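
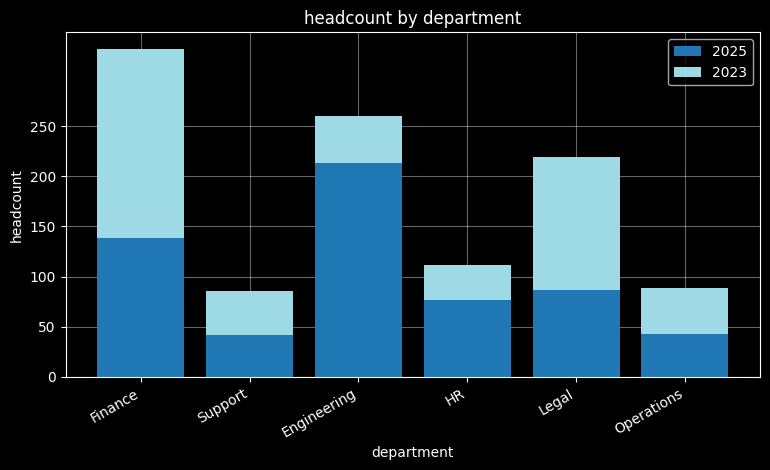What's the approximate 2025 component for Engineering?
2025 top ≈ 200, bottom ≈ 0; segment ≈ 200.

≈ 200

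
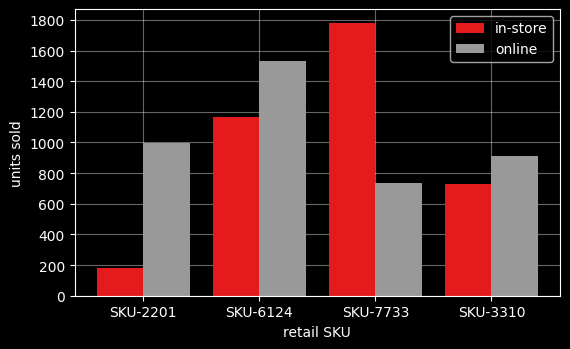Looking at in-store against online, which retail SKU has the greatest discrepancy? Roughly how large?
SKU-7733: in-store ≈ 1800, online ≈ 800 → gap ≈ 1000. Next-largest (SKU-2201) is only ≈ 800.

SKU-7733, ≈ 1000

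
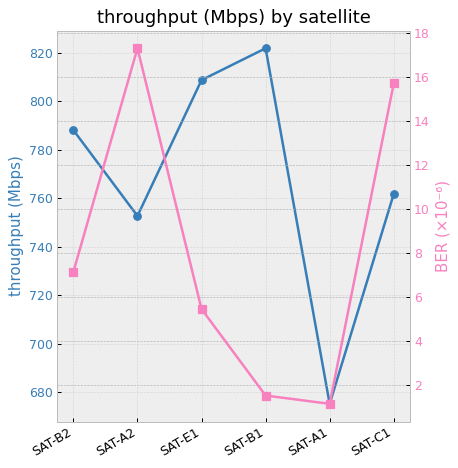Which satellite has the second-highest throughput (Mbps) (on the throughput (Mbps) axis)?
Top 3 (on the throughput (Mbps) axis): SAT-B1 ≈ 820, SAT-E1 ≈ 800, SAT-B2 ≈ 780.

SAT-E1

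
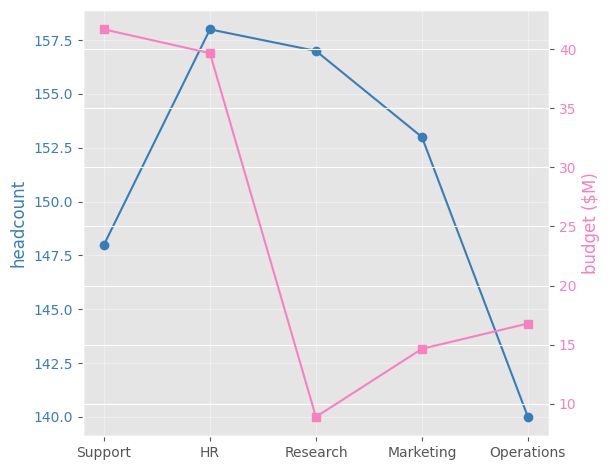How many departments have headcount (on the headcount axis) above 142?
Above 142: Support, HR, Research, Marketing.

4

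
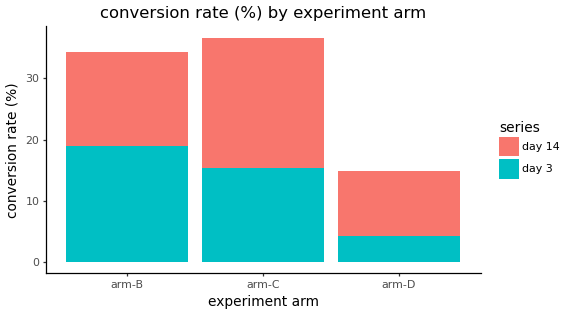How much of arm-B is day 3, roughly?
day 3 top ≈ 20, bottom ≈ 0; segment ≈ 20.

≈ 20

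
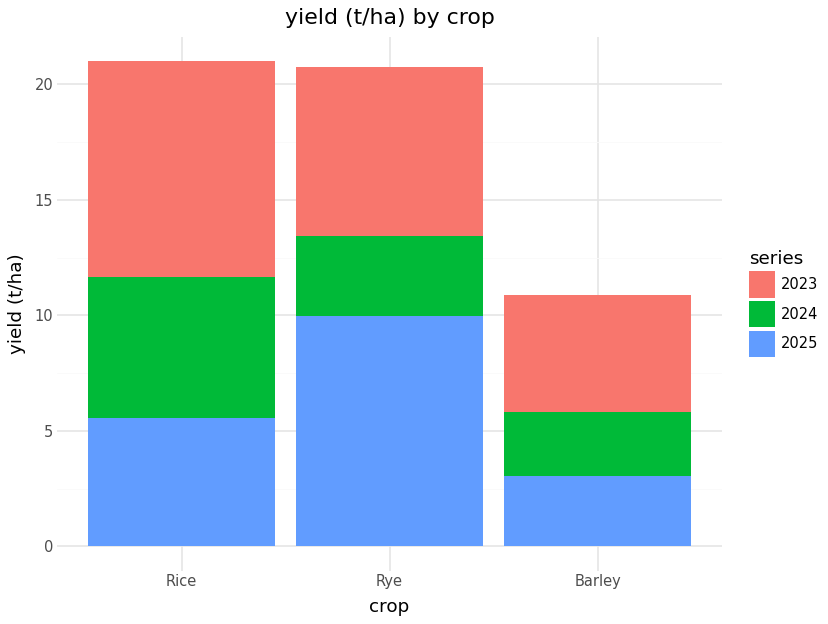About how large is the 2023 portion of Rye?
≈ 6

2023 top ≈ 20, bottom ≈ 14; segment ≈ 6.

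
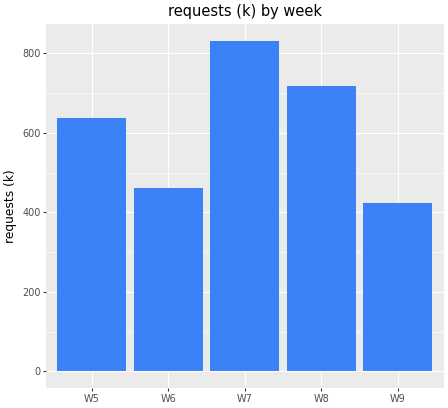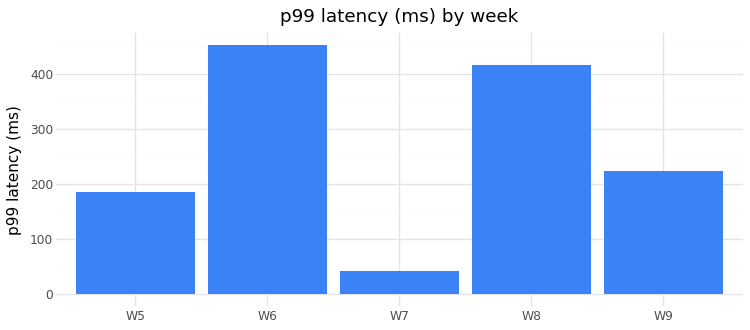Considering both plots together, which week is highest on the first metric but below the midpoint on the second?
Chart 2 median p99 latency (ms) ≈ 200; below-median weeks: W5, W7. Among those, W7 has the highest requests (k) (≈ 800).

W7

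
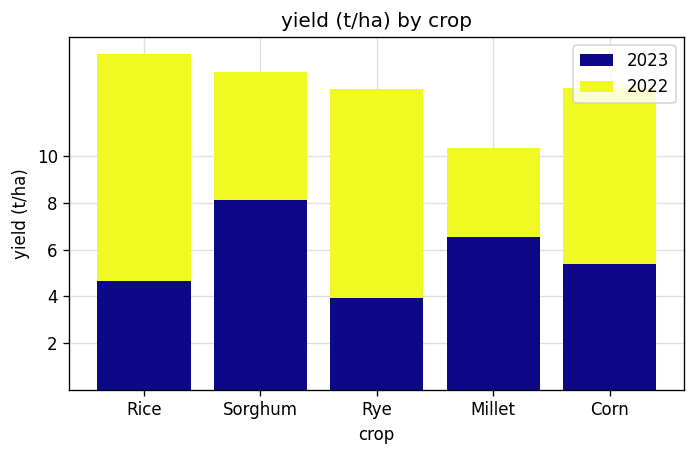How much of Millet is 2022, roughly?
≈ 4

2022 top ≈ 10, bottom ≈ 6; segment ≈ 4.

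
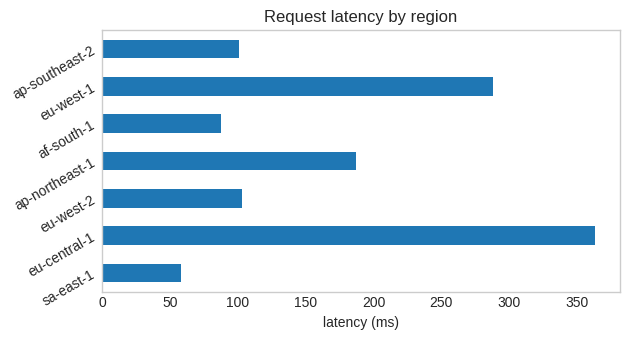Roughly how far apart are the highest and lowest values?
Max eu-central-1 ≈ 350, min sa-east-1 ≈ 50; range ≈ 300.

≈ 300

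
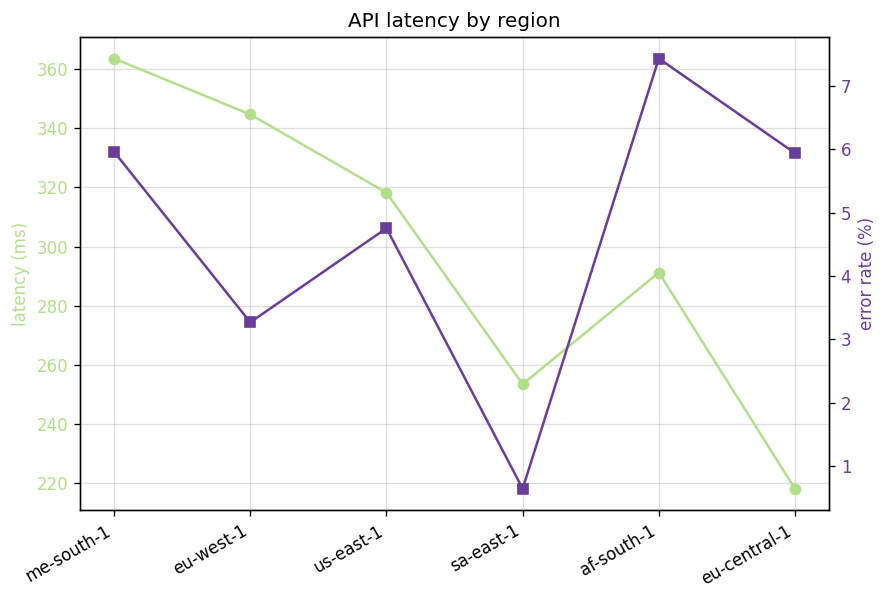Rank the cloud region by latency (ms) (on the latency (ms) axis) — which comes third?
us-east-1

Top 4 (on the latency (ms) axis): me-south-1 ≈ 360, eu-west-1 ≈ 340, us-east-1 ≈ 320, af-south-1 ≈ 300.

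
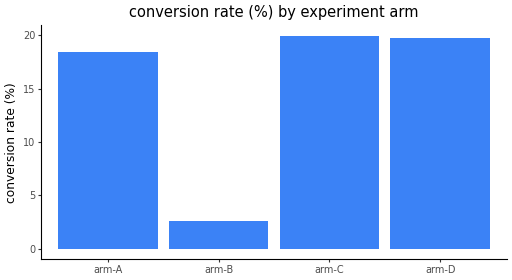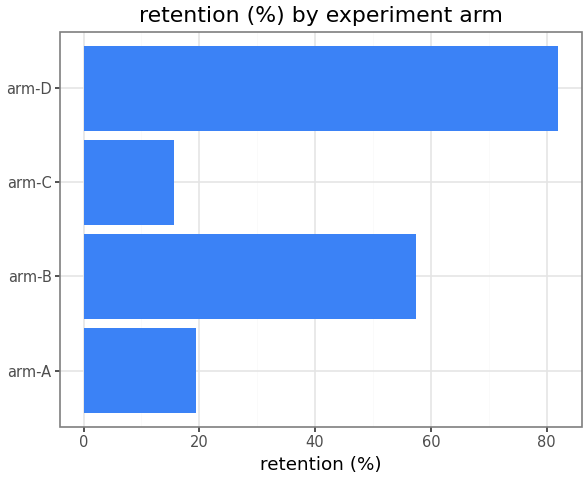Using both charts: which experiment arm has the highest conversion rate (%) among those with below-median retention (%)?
arm-C

Chart 2 median retention (%) ≈ 40; below-median experiment arms: arm-A, arm-C. Among those, arm-C has the highest conversion rate (%) (≈ 20).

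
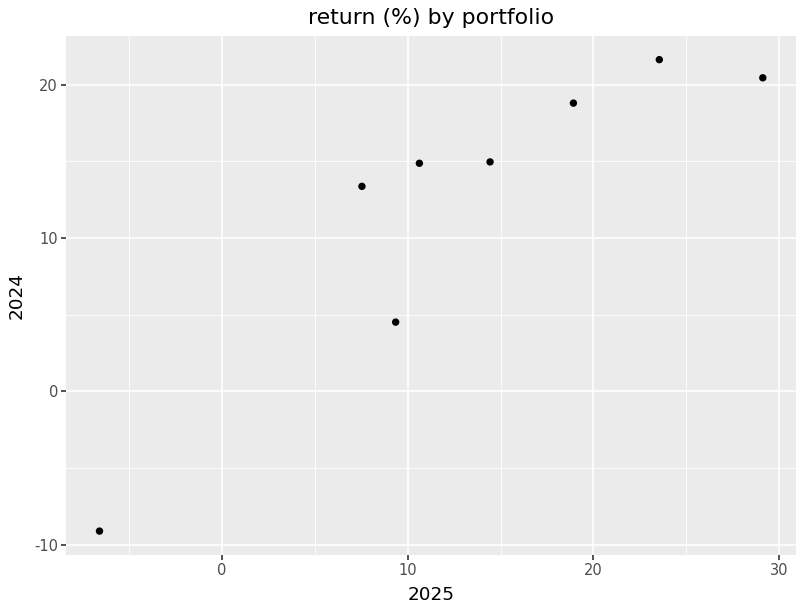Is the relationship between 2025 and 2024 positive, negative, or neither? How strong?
Points are positively correlated; strong (|r| ≈ 0.9).

positive, strong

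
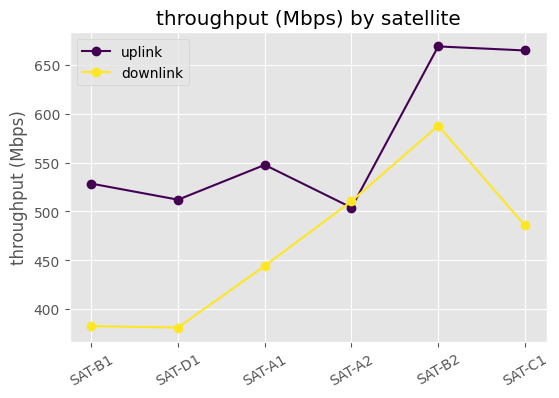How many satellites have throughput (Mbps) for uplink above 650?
Above 650: SAT-B2, SAT-C1.

2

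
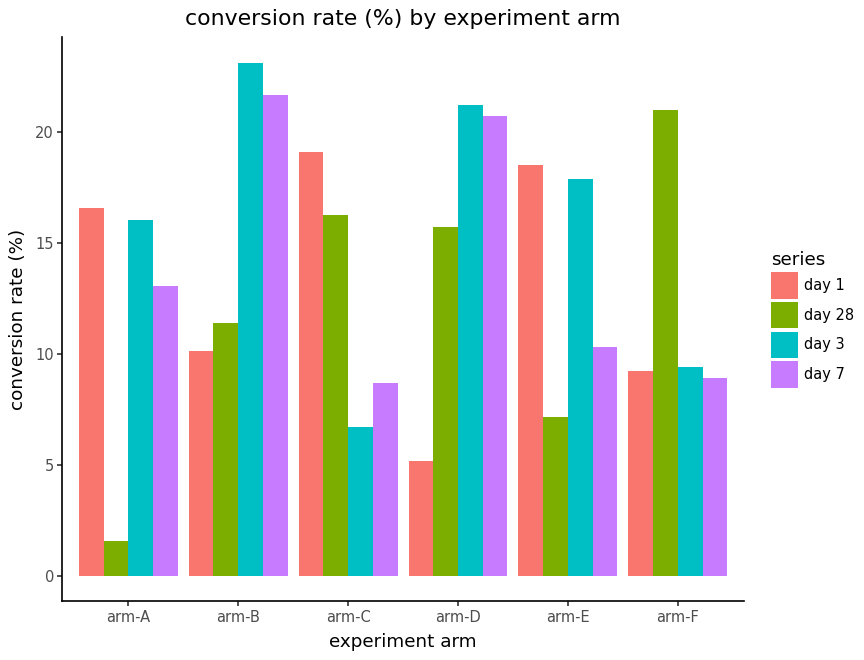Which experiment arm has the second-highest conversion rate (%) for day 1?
arm-E

Top 3 for day 1: arm-C ≈ 20, arm-E ≈ 18, arm-A ≈ 16.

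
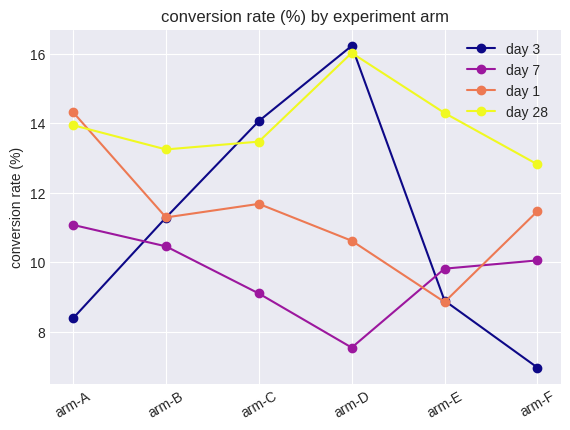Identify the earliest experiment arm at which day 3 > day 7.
arm-B

arm-A: day 3 ≈ 8 vs day 7 ≈ 11 (not yet); arm-B: day 3 ≈ 11 vs day 7 ≈ 10 (first crossover).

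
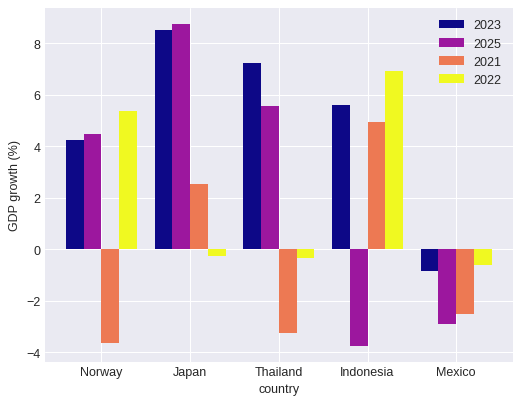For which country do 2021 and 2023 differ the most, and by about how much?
Thailand, ≈ 12 %

Thailand: 2021 ≈ -4, 2023 ≈ 8 → gap ≈ 12. Next-largest (Norway) is only ≈ 8.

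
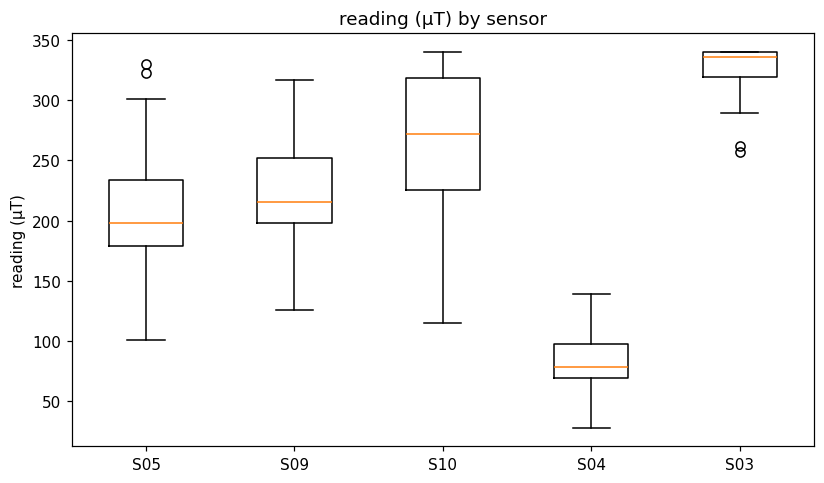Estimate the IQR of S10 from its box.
Q3 ≈ 325, Q1 ≈ 225; IQR ≈ 100.

≈ 100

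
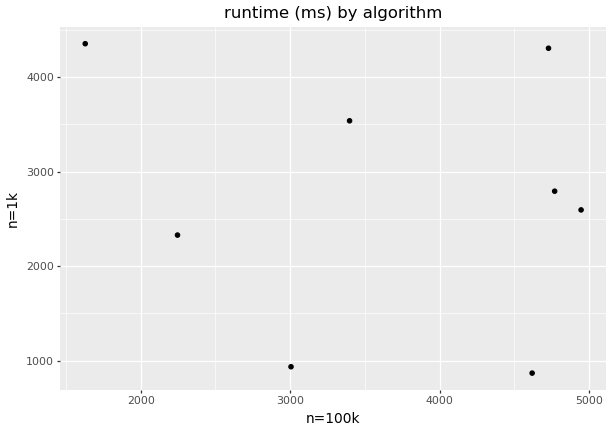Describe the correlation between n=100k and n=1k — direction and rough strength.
no clear correlation

Points are roughly uncorrelated; weak (|r| ≈ 0.2).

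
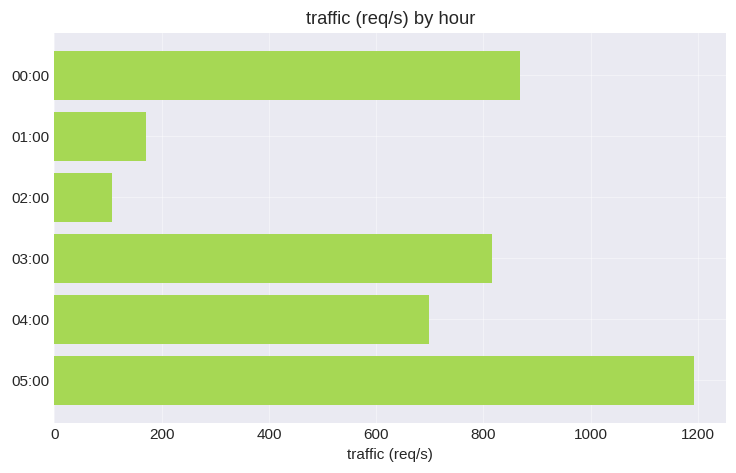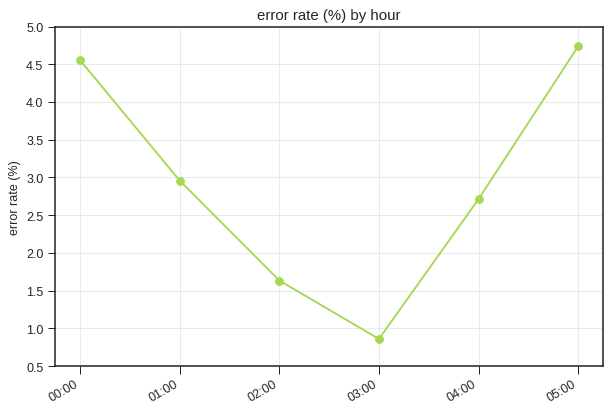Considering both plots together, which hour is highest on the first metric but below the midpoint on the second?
Chart 2 median error rate (%) ≈ 3; below-median hours: 02:00, 03:00, 04:00. Among those, 03:00 has the highest traffic (req/s) (≈ 800).

03:00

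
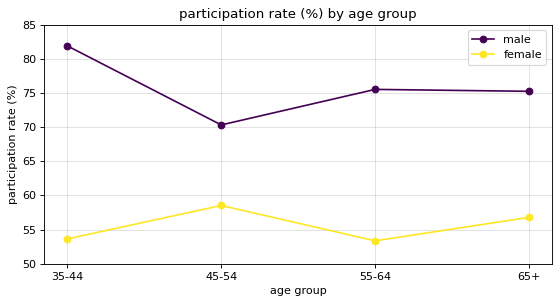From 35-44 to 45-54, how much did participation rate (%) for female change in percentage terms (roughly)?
35-44 ≈ 55, 45-54 ≈ 60; (60 − 55) / 55 ≈ +9.1%.

≈ +9.1%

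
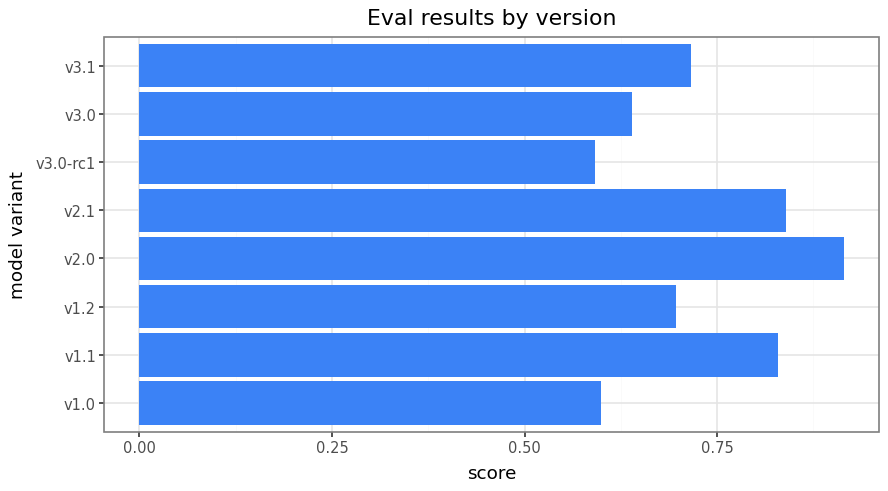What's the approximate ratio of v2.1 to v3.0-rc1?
v2.1 ≈ 0.8, v3.0-rc1 ≈ 0.6; 0.8/0.6 ≈ 1.33.

≈ 1.33×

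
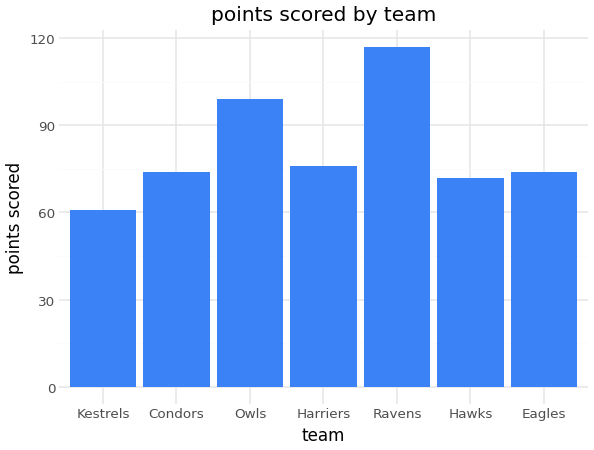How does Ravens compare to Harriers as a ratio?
Ravens ≈ 120, Harriers ≈ 80; 120/80 ≈ 1.5.

≈ 1.5×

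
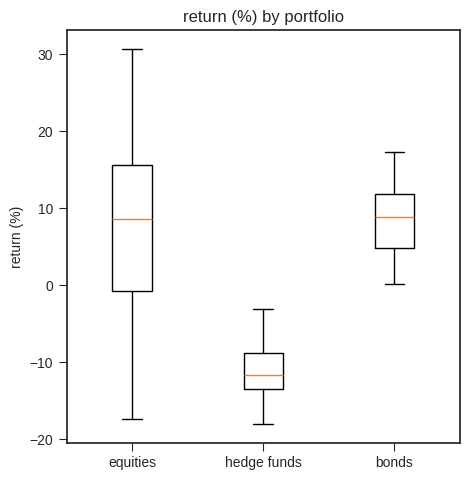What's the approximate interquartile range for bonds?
Q3 ≈ 12, Q1 ≈ 4; IQR ≈ 8.

≈ 8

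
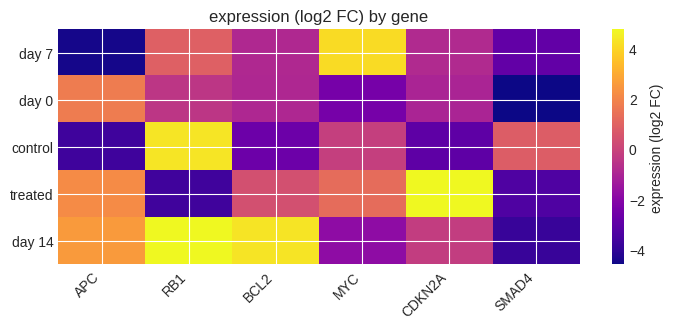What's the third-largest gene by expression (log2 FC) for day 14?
Top 4 for day 14: RB1 ≈ 5, BCL2 ≈ 4, APC ≈ 3, CDKN2A ≈ 0.

APC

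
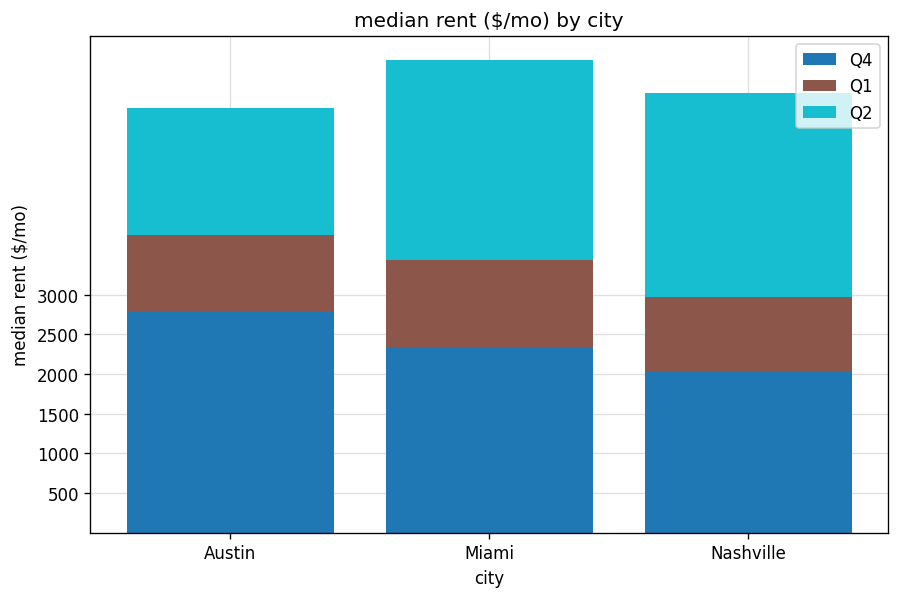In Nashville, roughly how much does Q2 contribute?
≈ 2500

Q2 top ≈ 5500, bottom ≈ 3000; segment ≈ 2500.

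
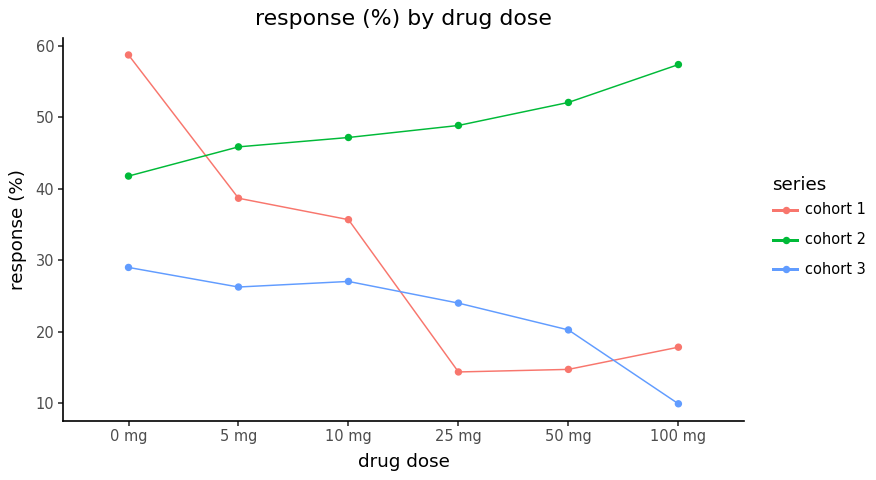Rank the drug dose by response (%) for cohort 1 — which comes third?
Top 4 for cohort 1: 0 mg ≈ 60, 5 mg ≈ 40, 10 mg ≈ 35, 100 mg ≈ 20.

10 mg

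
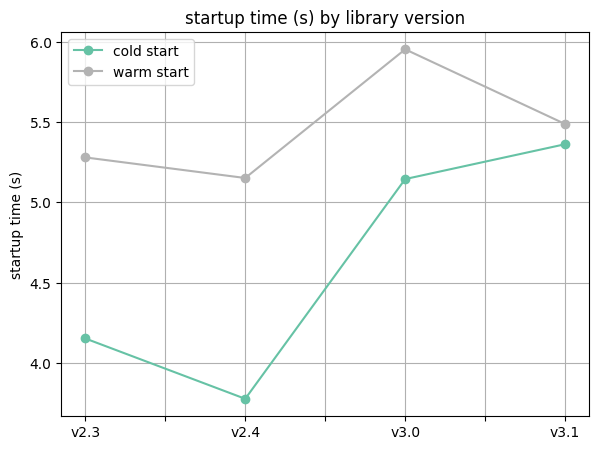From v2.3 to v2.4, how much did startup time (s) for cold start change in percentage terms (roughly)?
v2.3 ≈ 4.2, v2.4 ≈ 3.8; (3.8 − 4.2) / 4.2 ≈ -9.5%.

≈ -9.5%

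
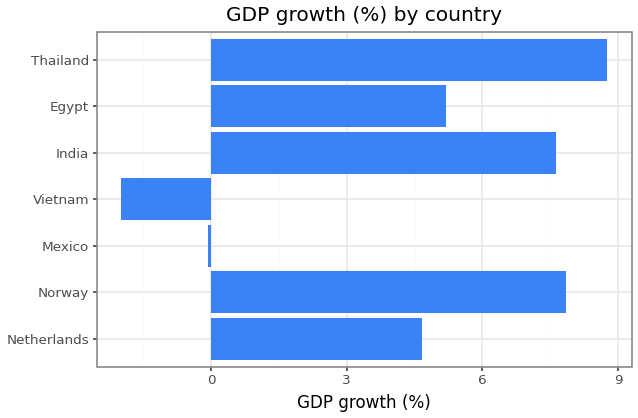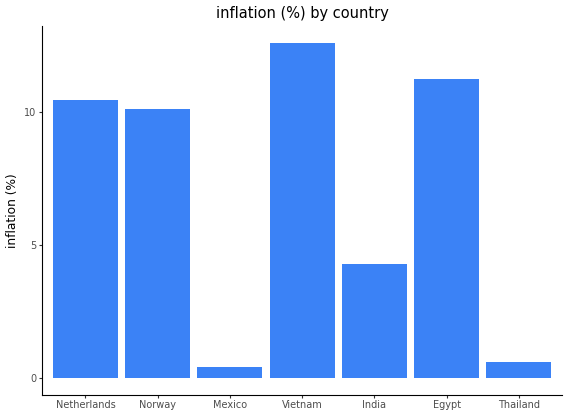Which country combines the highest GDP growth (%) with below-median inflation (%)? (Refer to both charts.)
Chart 2 median inflation (%) ≈ 10; below-median countries: Mexico, India, Thailand. Among those, Thailand has the highest GDP growth (%) (≈ 9).

Thailand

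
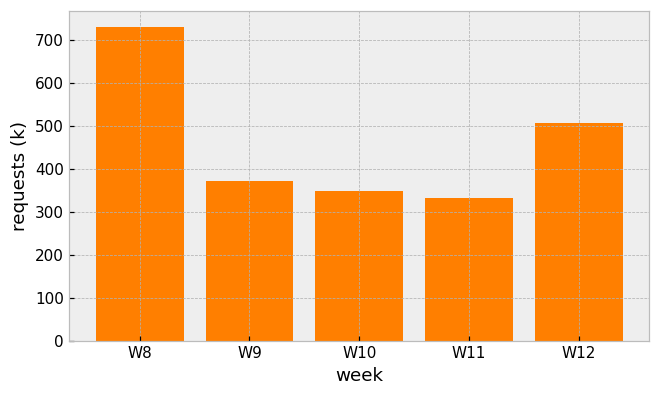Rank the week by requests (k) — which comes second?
W12

Top 3: W8 ≈ 700, W12 ≈ 500, W9 ≈ 400.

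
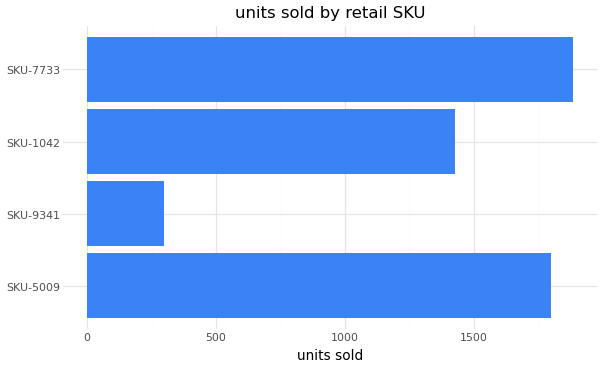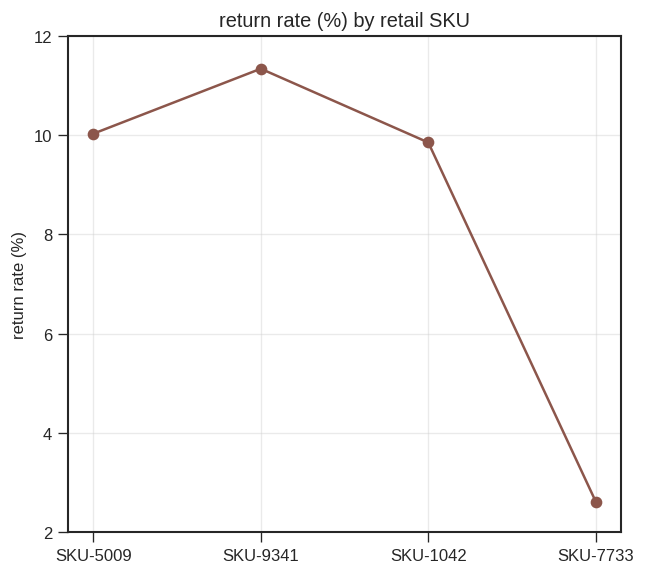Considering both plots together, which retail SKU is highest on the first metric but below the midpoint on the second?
Chart 2 median return rate (%) ≈ 10; below-median retail SKUs: SKU-1042, SKU-7733. Among those, SKU-7733 has the highest units sold (≈ 1800).

SKU-7733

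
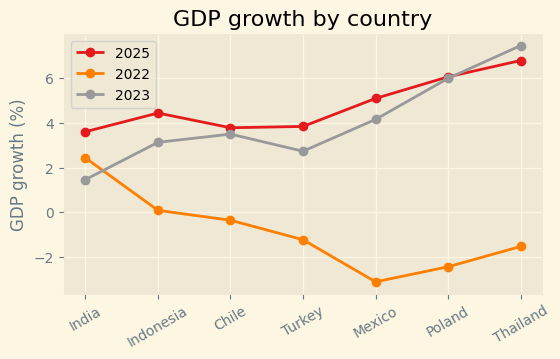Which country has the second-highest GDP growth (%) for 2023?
Top 3 for 2023: Thailand ≈ 7, Poland ≈ 6, Mexico ≈ 4.

Poland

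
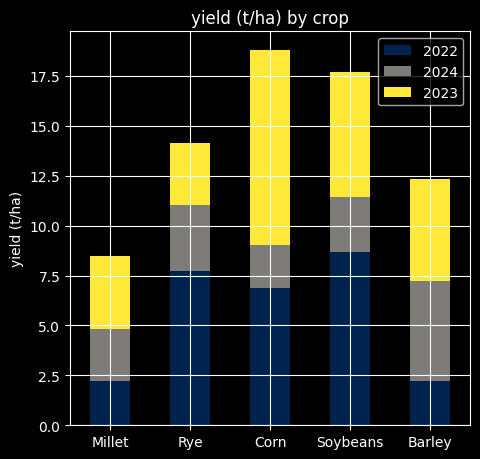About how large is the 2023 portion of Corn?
2023 top ≈ 18, bottom ≈ 10; segment ≈ 8.

≈ 8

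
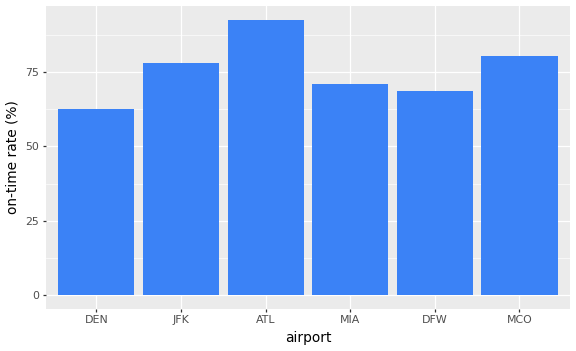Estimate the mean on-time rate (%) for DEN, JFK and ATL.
≈ 77

(60 + 80 + 90) / 3 ≈ 77.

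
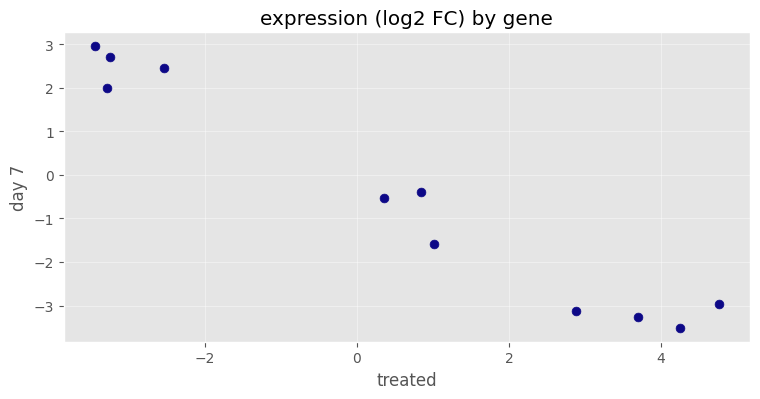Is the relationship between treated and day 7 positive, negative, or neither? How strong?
Points are negatively correlated; strong (|r| ≈ 1.0).

negative, strong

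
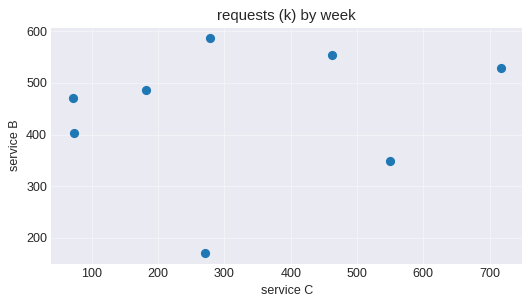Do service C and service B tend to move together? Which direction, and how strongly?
Points are roughly uncorrelated; weak (|r| ≈ 0.1).

no clear correlation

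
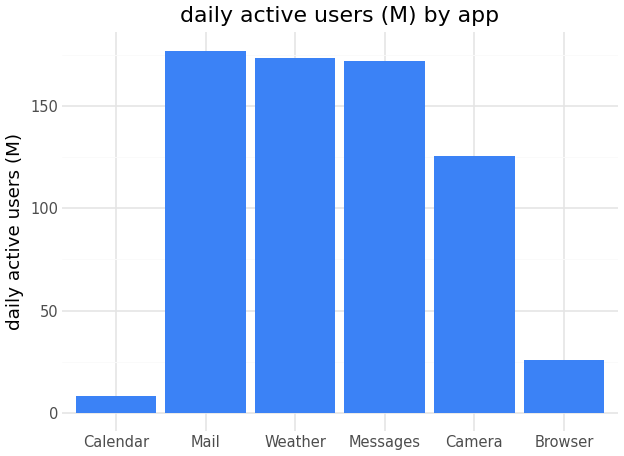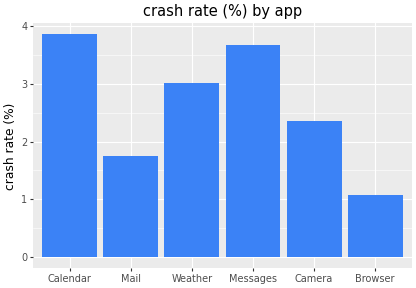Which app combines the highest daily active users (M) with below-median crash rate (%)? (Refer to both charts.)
Mail

Chart 2 median crash rate (%) ≈ 2.5; below-median apps: Mail, Camera, Browser. Among those, Mail has the highest daily active users (M) (≈ 180).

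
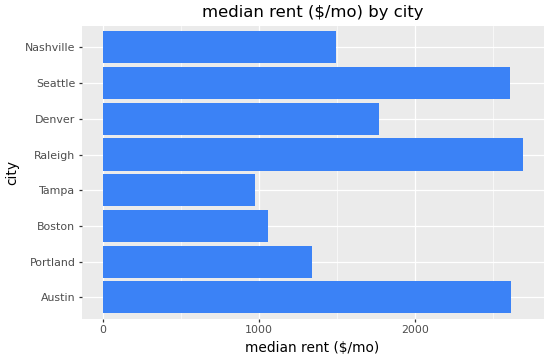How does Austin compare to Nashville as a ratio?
≈ 1.67×

Austin ≈ 2500, Nashville ≈ 1500; 2500/1500 ≈ 1.67.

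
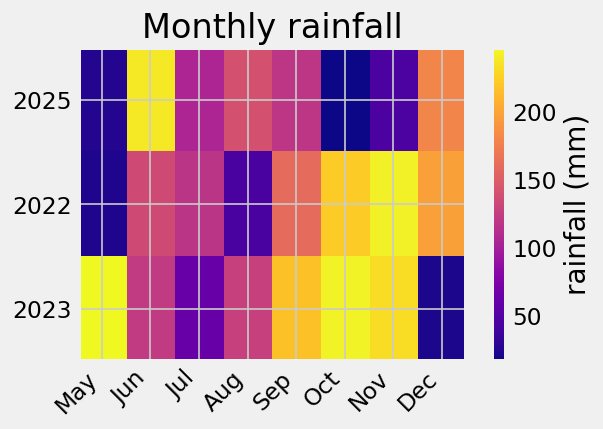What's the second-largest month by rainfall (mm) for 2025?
Dec

Top 3 for 2025: Jun ≈ 240, Dec ≈ 180, Aug ≈ 140.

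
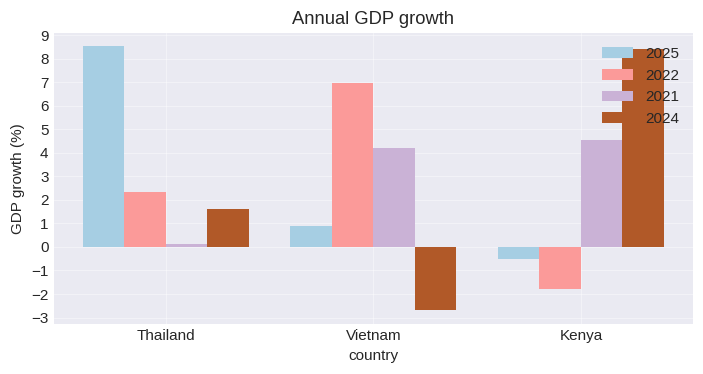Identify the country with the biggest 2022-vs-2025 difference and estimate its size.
Thailand, ≈ 7 %

Thailand: 2022 ≈ 2, 2025 ≈ 9 → gap ≈ 7. Next-largest (Vietnam) is only ≈ 6.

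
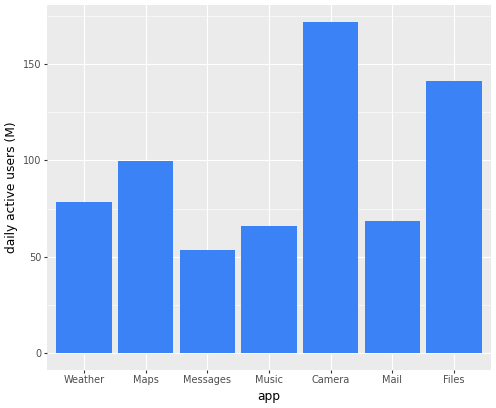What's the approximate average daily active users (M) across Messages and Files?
(60 + 140) / 2 ≈ 100.

≈ 100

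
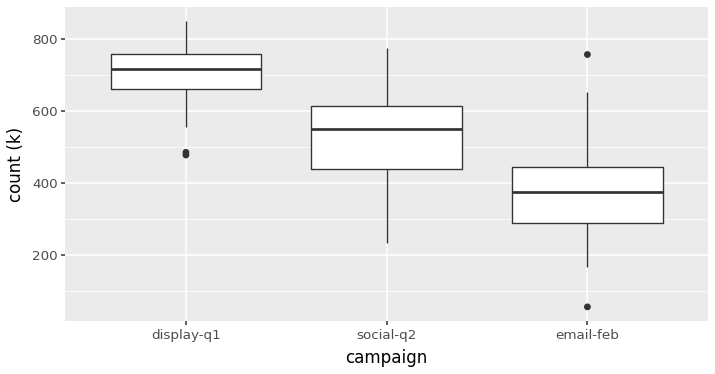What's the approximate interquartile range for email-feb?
Q3 ≈ 450, Q1 ≈ 300; IQR ≈ 150.

≈ 150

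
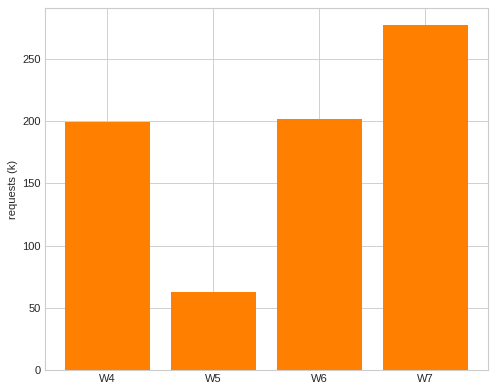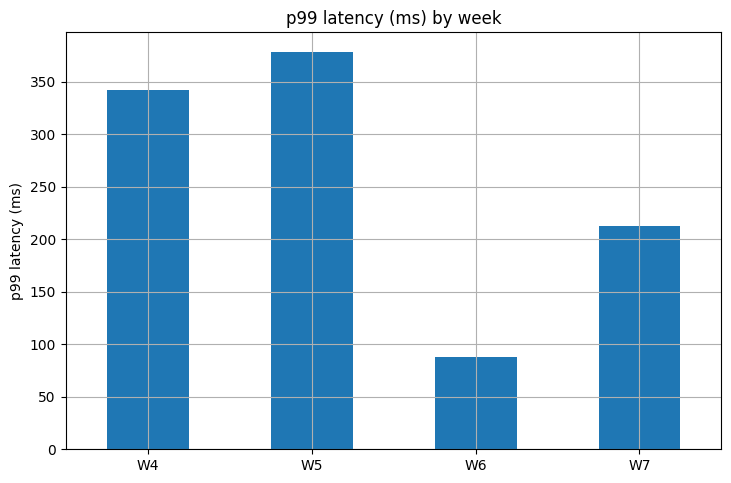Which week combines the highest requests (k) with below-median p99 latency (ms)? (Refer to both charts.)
W7

Chart 2 median p99 latency (ms) ≈ 300; below-median weeks: W6, W7. Among those, W7 has the highest requests (k) (≈ 300).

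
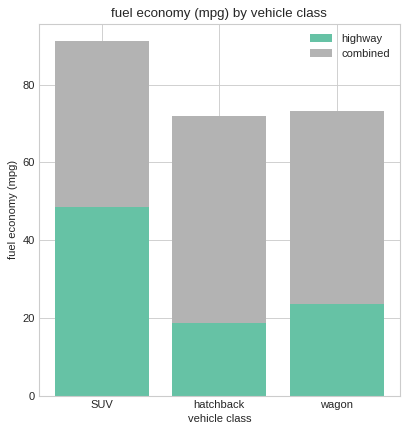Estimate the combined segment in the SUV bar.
≈ 40

combined top ≈ 90, bottom ≈ 50; segment ≈ 40.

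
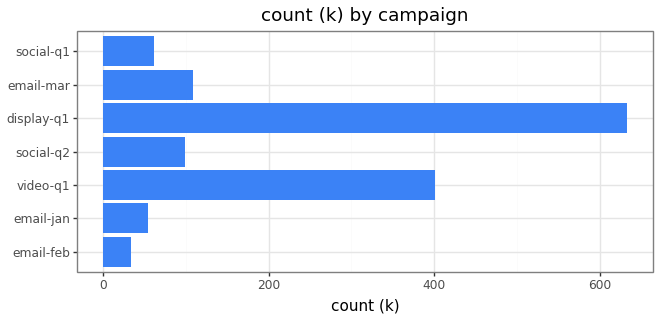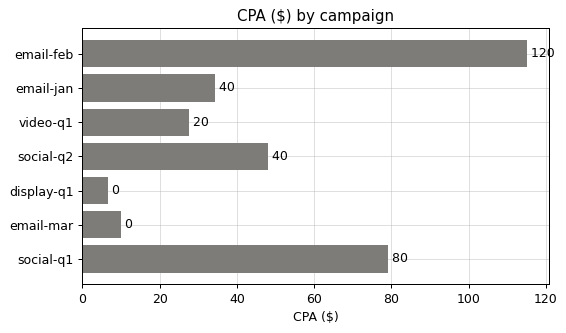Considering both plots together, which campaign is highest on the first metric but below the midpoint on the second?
display-q1

Chart 2 median CPA ($) ≈ 40; below-median campaigns: video-q1, display-q1, email-mar. Among those, display-q1 has the highest count (k) (≈ 600).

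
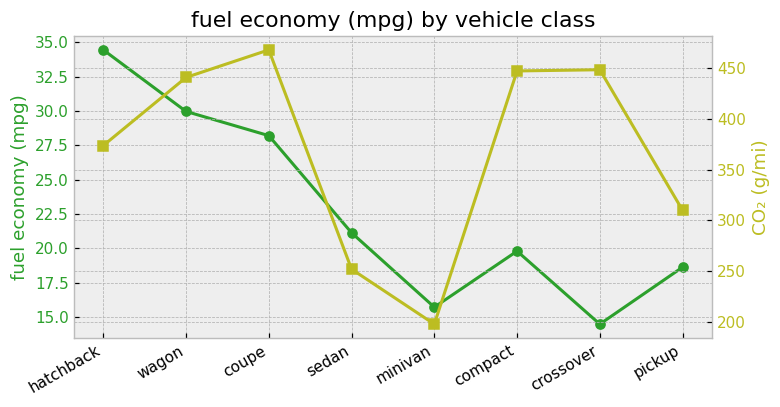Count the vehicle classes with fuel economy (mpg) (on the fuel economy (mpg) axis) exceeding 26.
3

Above 26: hatchback, wagon, coupe.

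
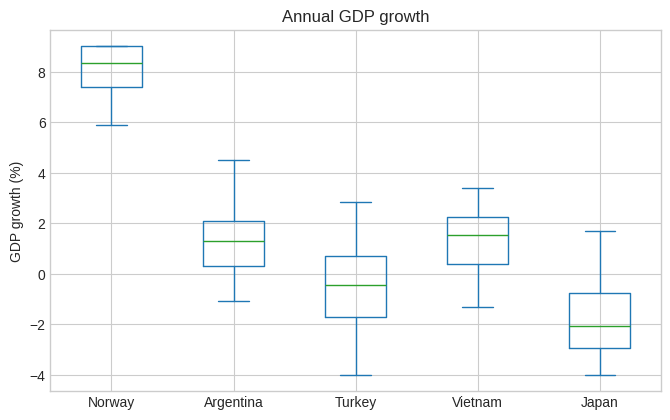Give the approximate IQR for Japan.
≈ 2

Q3 ≈ -1, Q1 ≈ -3; IQR ≈ 2.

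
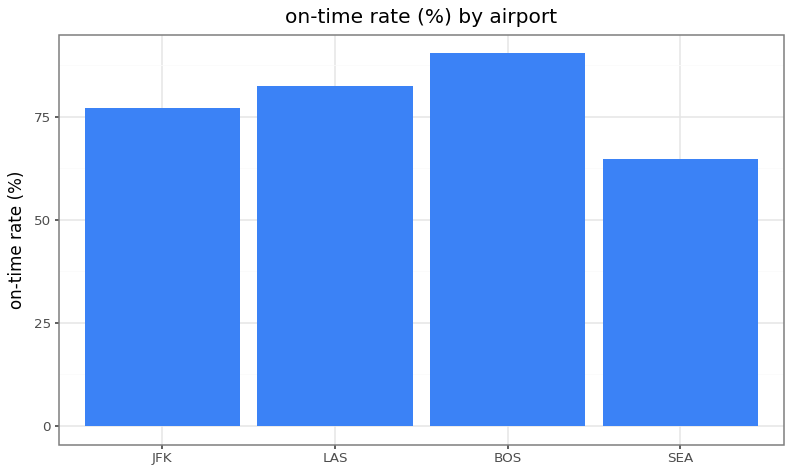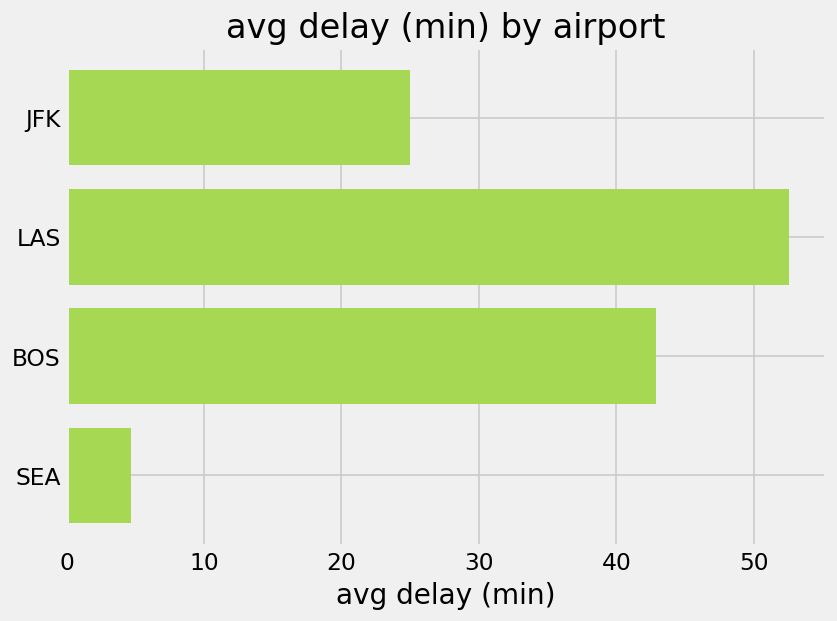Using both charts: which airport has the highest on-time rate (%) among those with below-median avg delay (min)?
Chart 2 median avg delay (min) ≈ 35; below-median airports: JFK, SEA. Among those, JFK has the highest on-time rate (%) (≈ 80).

JFK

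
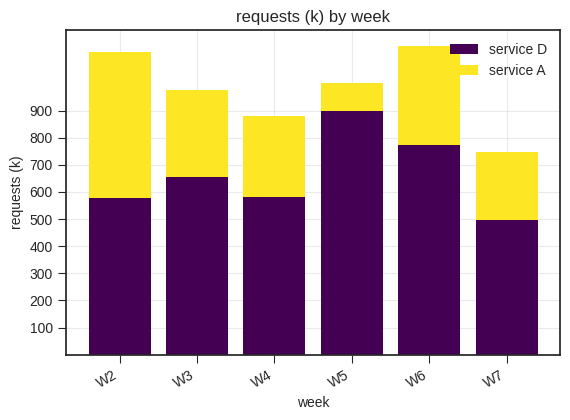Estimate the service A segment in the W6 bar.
service A top ≈ 1100, bottom ≈ 800; segment ≈ 300.

≈ 300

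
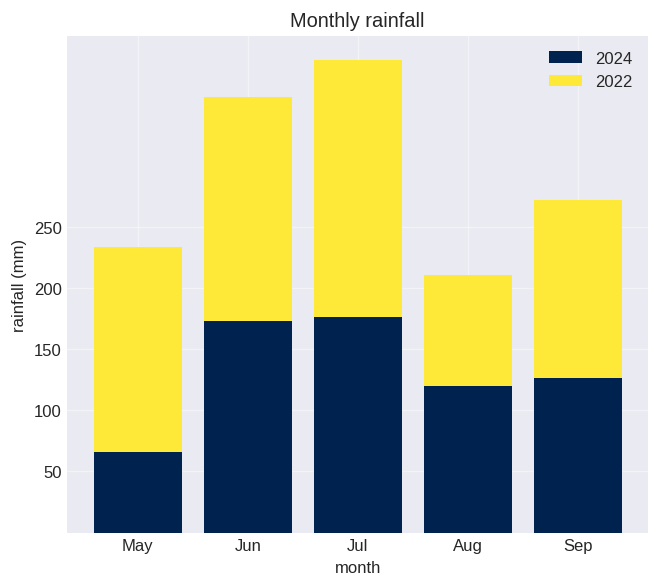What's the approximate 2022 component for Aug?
≈ 100

2022 top ≈ 200, bottom ≈ 100; segment ≈ 100.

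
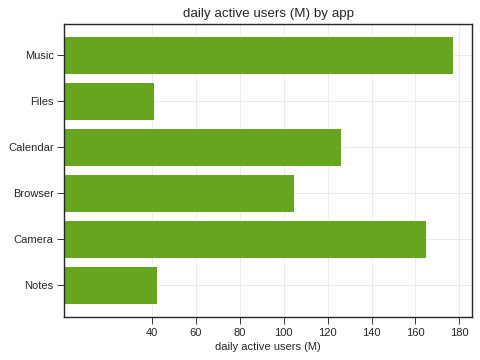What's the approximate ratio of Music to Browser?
≈ 1.8×

Music ≈ 180, Browser ≈ 100; 180/100 ≈ 1.8.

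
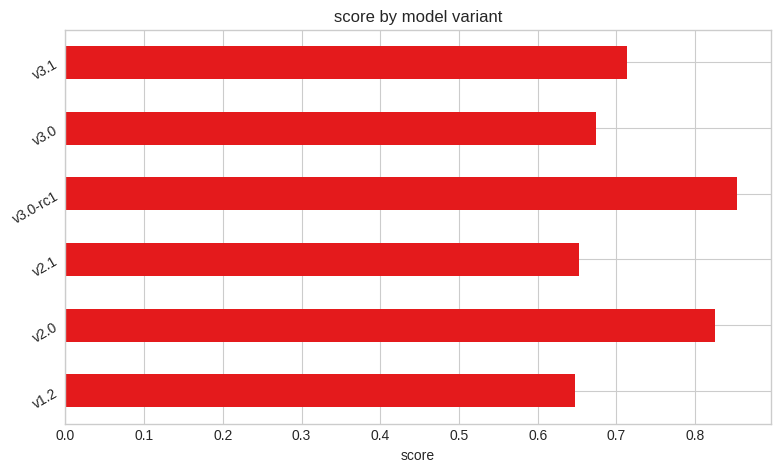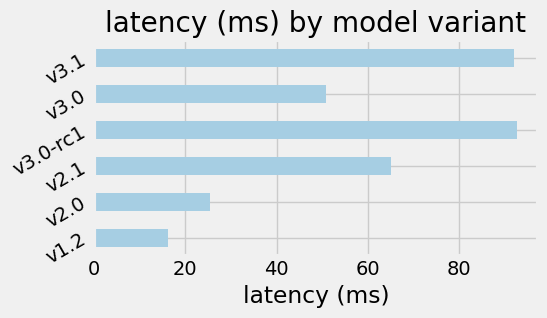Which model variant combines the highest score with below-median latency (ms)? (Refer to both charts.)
Chart 2 median latency (ms) ≈ 60; below-median model variants: v1.2, v2.0, v3.0. Among those, v2.0 has the highest score (≈ 0.8).

v2.0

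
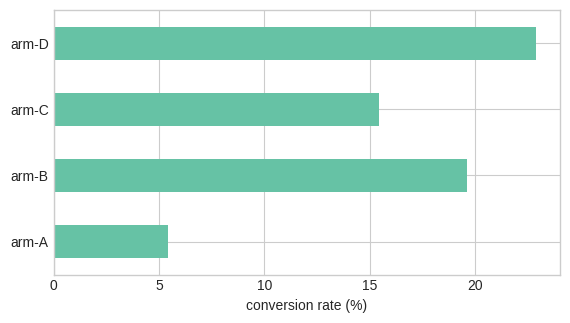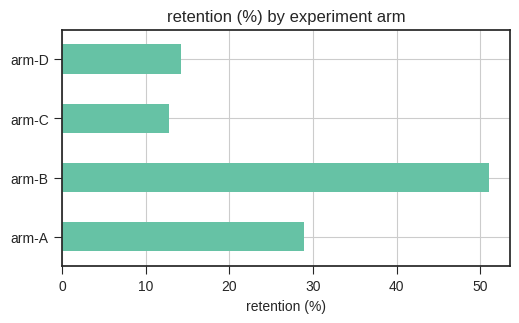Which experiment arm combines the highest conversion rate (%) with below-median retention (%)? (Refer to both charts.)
Chart 2 median retention (%) ≈ 20; below-median experiment arms: arm-C, arm-D. Among those, arm-D has the highest conversion rate (%) (≈ 25).

arm-D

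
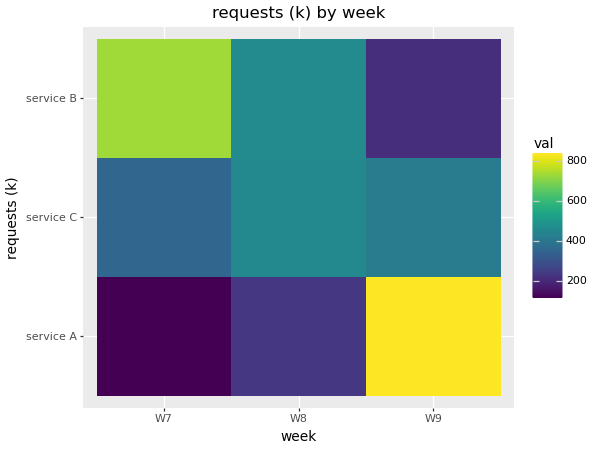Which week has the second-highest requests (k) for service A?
Top 3 for service A: W9 ≈ 800, W8 ≈ 200, W7 ≈ 100.

W8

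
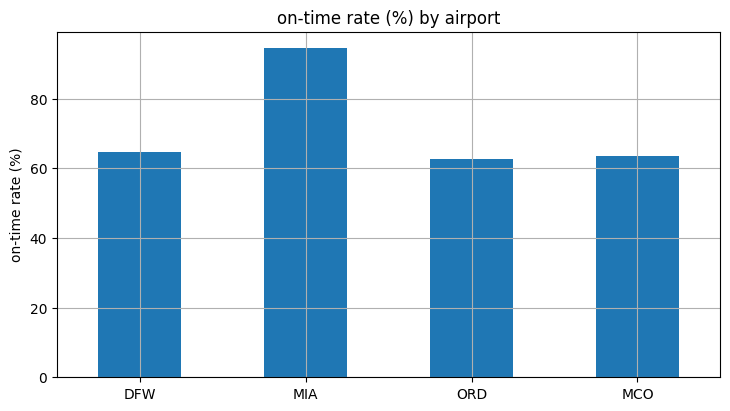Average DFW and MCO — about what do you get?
≈ 60

(60 + 60) / 2 ≈ 60.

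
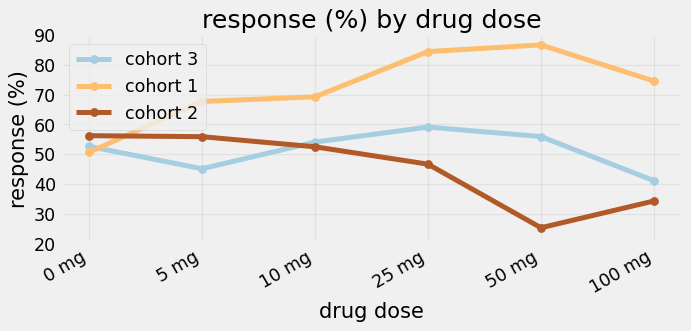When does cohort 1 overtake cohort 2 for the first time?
0 mg: cohort 1 ≈ 50 vs cohort 2 ≈ 60 (not yet); 5 mg: cohort 1 ≈ 70 vs cohort 2 ≈ 60 (first crossover).

5 mg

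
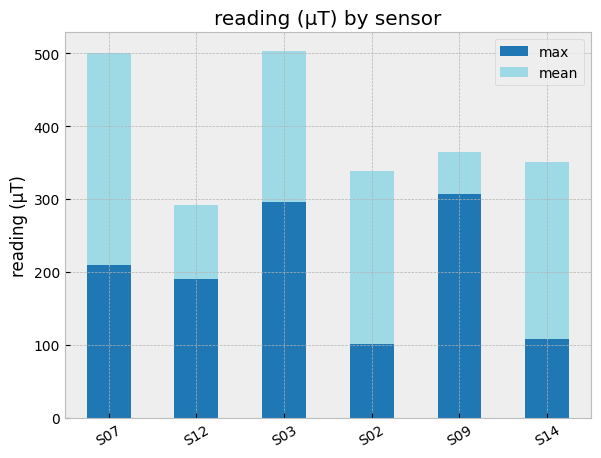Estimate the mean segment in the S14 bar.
mean top ≈ 350, bottom ≈ 100; segment ≈ 250.

≈ 250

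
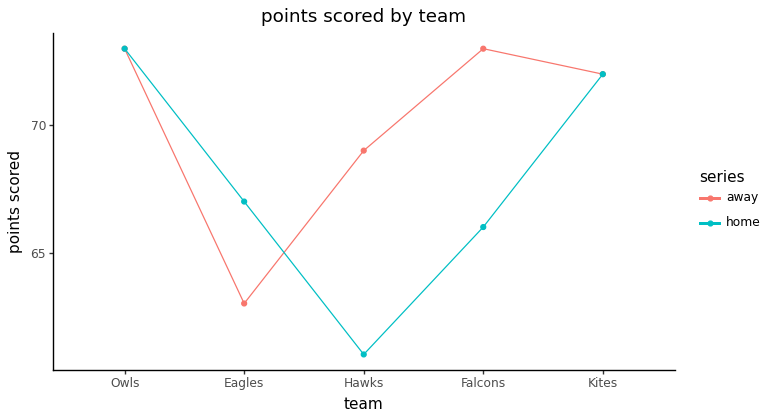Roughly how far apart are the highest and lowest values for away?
≈ 10

Max Owls ≈ 73, min Eagles ≈ 63; range ≈ 10.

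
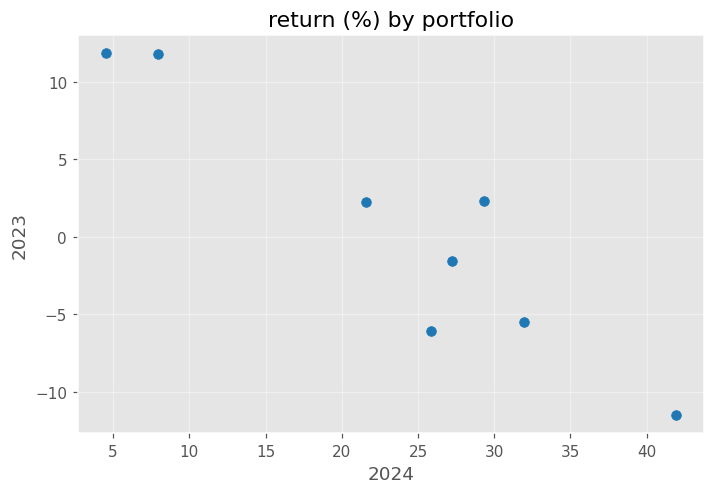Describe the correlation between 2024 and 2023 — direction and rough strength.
Points are negatively correlated; strong (|r| ≈ 0.9).

negative, strong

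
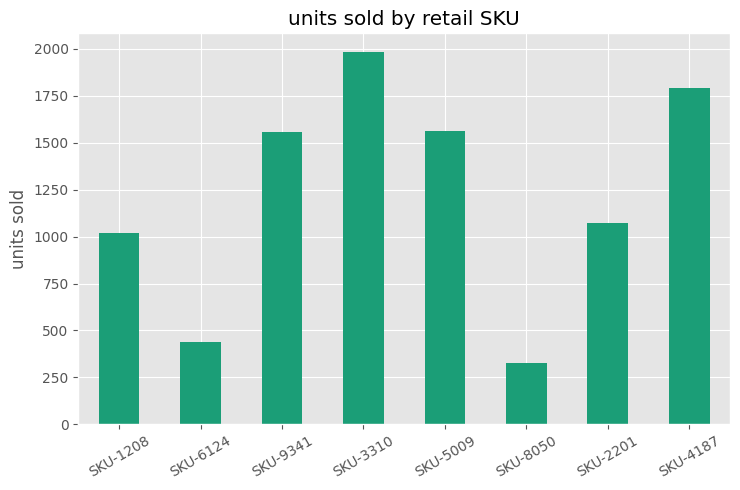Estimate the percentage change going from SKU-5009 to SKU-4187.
SKU-5009 ≈ 1600, SKU-4187 ≈ 1800; (1800 − 1600) / 1600 ≈ +12.5%.

≈ +12.5%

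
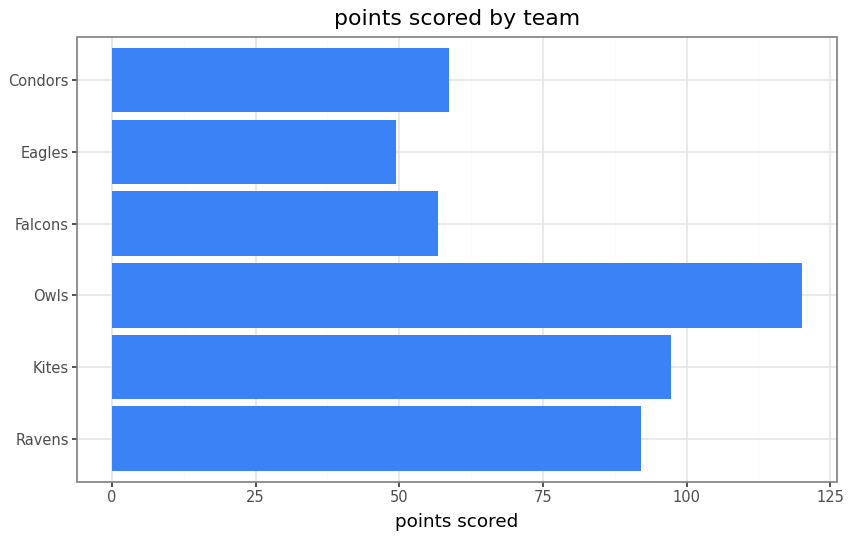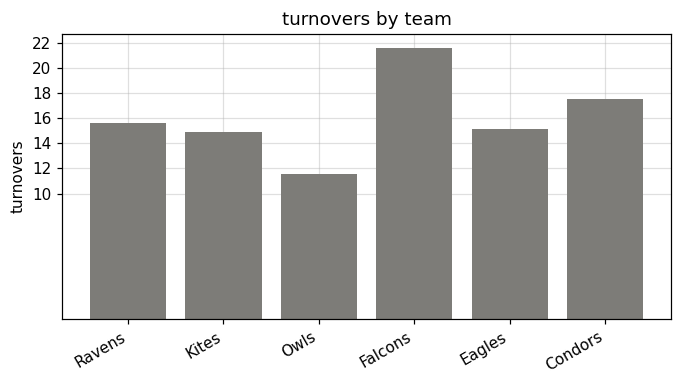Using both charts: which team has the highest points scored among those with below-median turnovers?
Chart 2 median turnovers ≈ 16; below-median teams: Kites, Owls, Eagles. Among those, Owls has the highest points scored (≈ 120).

Owls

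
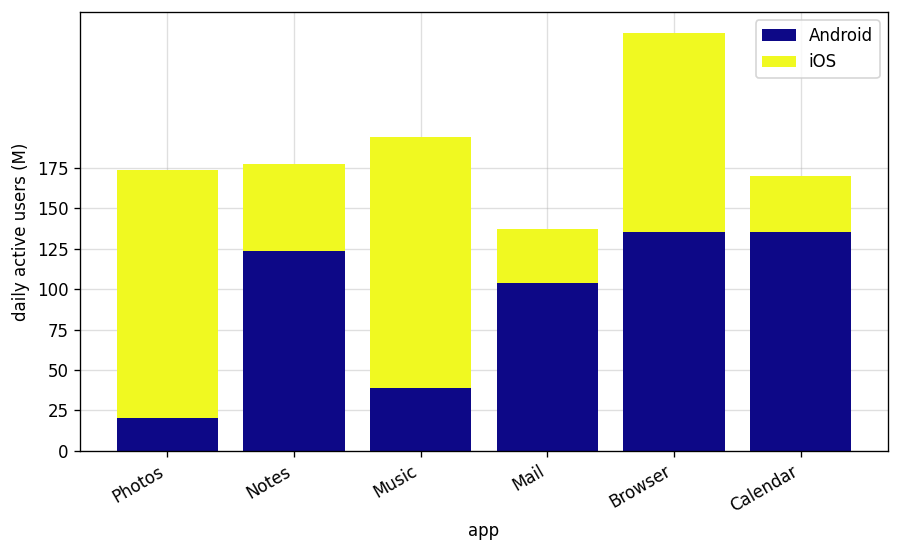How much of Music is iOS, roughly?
iOS top ≈ 200, bottom ≈ 50; segment ≈ 150.

≈ 150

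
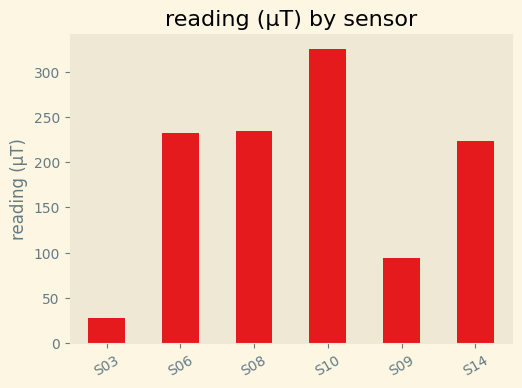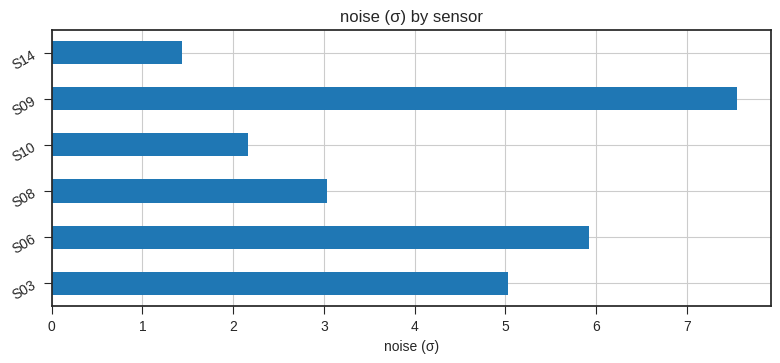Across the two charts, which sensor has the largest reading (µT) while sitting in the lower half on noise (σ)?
S10

Chart 2 median noise (σ) ≈ 4; below-median sensors: S08, S10, S14. Among those, S10 has the highest reading (µT) (≈ 350).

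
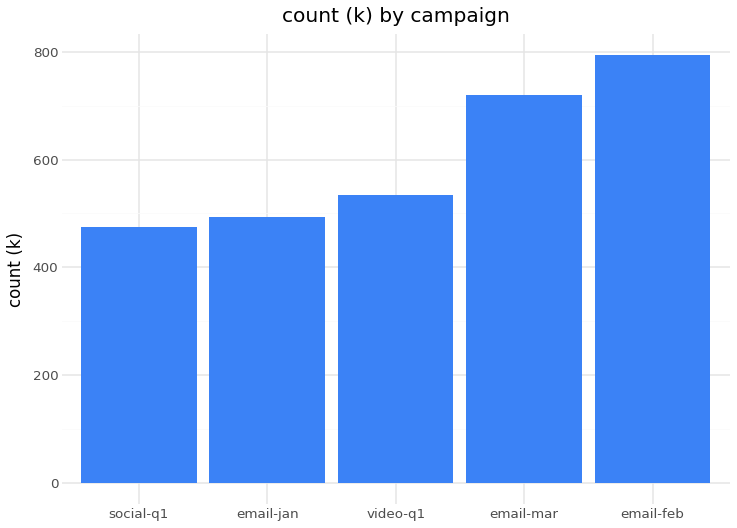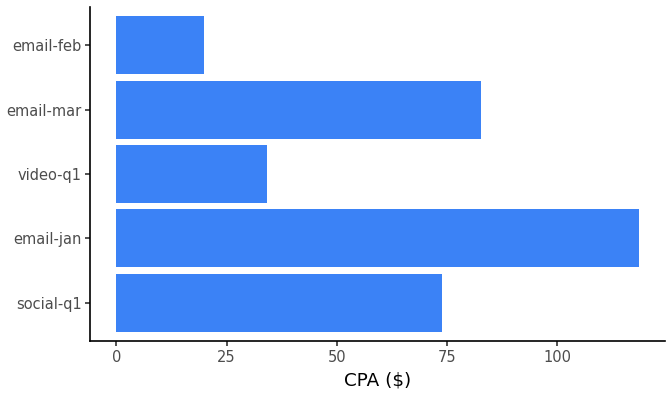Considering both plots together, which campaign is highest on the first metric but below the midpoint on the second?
Chart 2 median CPA ($) ≈ 80; below-median campaigns: video-q1, email-feb. Among those, email-feb has the highest count (k) (≈ 800).

email-feb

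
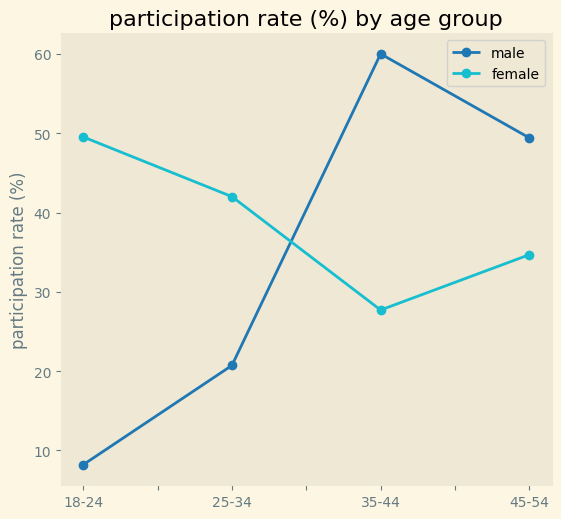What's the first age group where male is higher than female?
35-44

25-34: male ≈ 20 vs female ≈ 40 (not yet); 35-44: male ≈ 60 vs female ≈ 30 (first crossover).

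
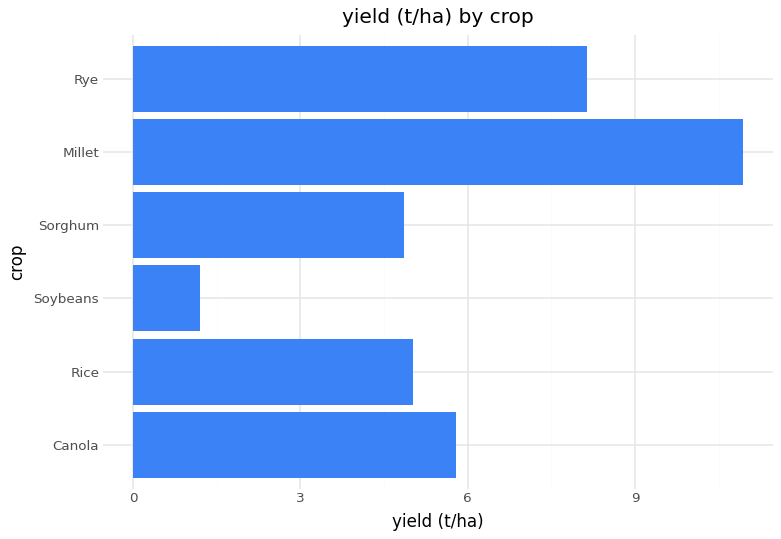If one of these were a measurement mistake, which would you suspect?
Millet

Millet ≈ 11; the rest sit between ≈ 1 and ≈ 8.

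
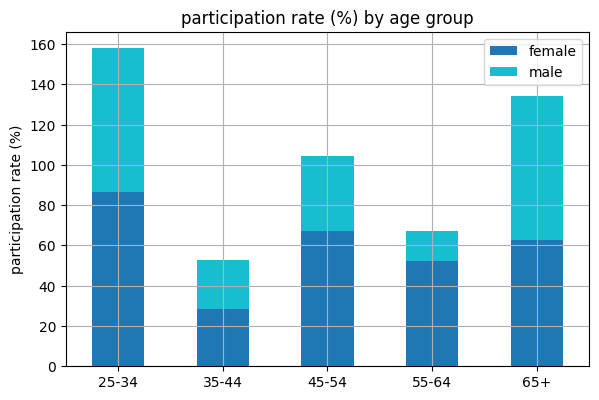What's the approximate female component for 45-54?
female top ≈ 60, bottom ≈ 0; segment ≈ 60.

≈ 60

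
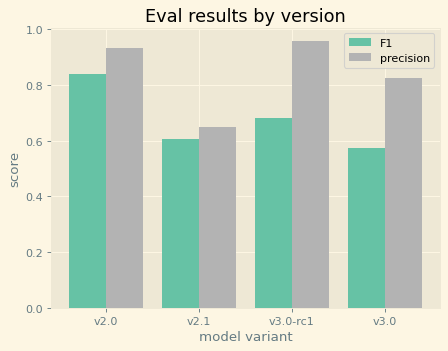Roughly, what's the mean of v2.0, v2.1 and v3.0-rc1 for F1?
≈ 0.7

(0.8 + 0.6 + 0.7) / 3 ≈ 0.7.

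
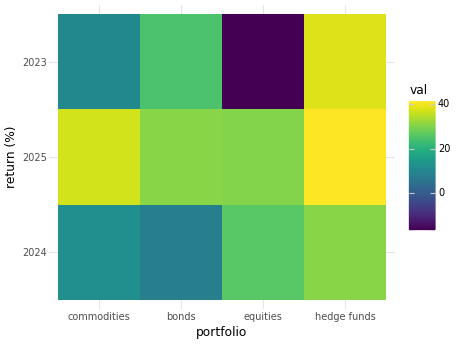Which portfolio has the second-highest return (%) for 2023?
bonds

Top 3 for 2023: hedge funds ≈ 40, bonds ≈ 25, commodities ≈ 10.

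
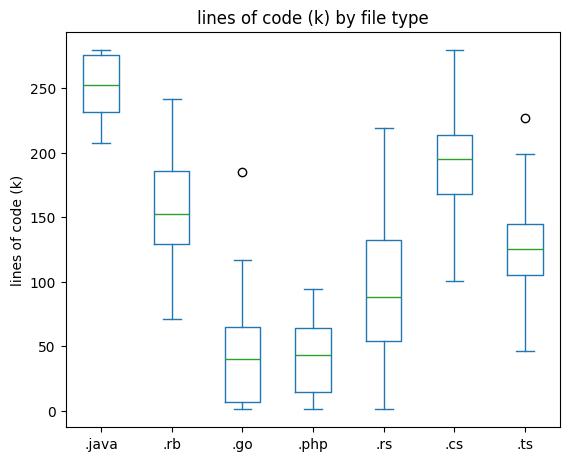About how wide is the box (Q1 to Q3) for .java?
≈ 40

Q3 ≈ 280, Q1 ≈ 240; IQR ≈ 40.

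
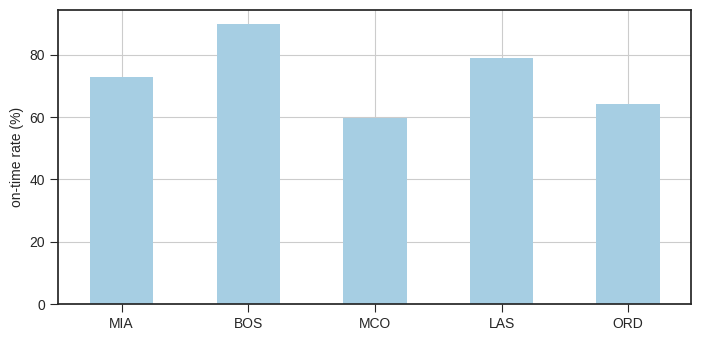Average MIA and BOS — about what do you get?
(70 + 90) / 2 ≈ 80.

≈ 80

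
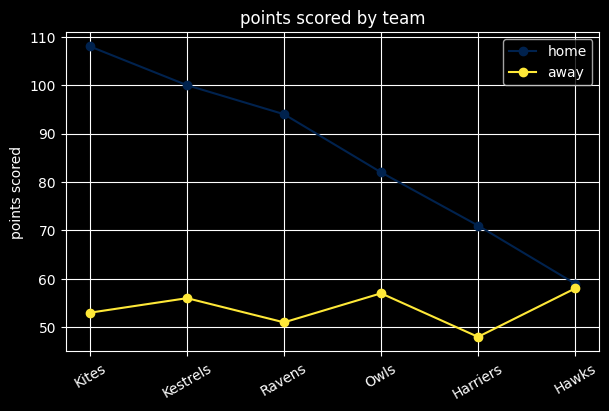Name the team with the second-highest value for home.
Top 3 for home: Kites ≈ 110, Kestrels ≈ 100, Ravens ≈ 95.

Kestrels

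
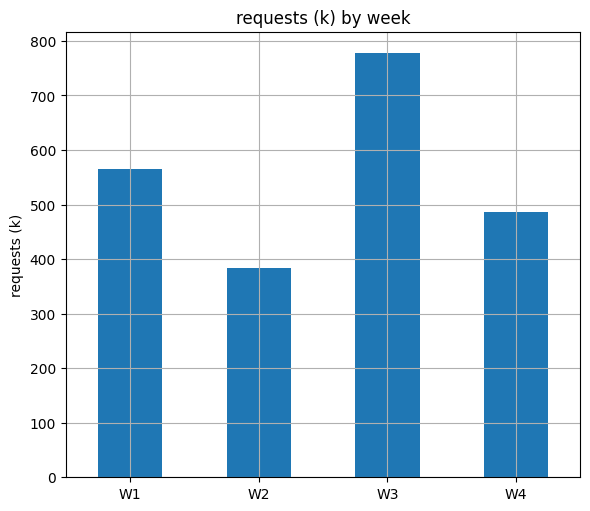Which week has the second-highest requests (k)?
W1

Top 3: W3 ≈ 800, W1 ≈ 600, W4 ≈ 500.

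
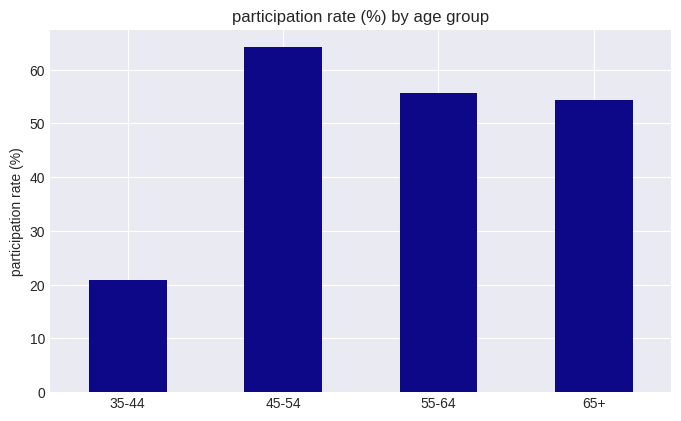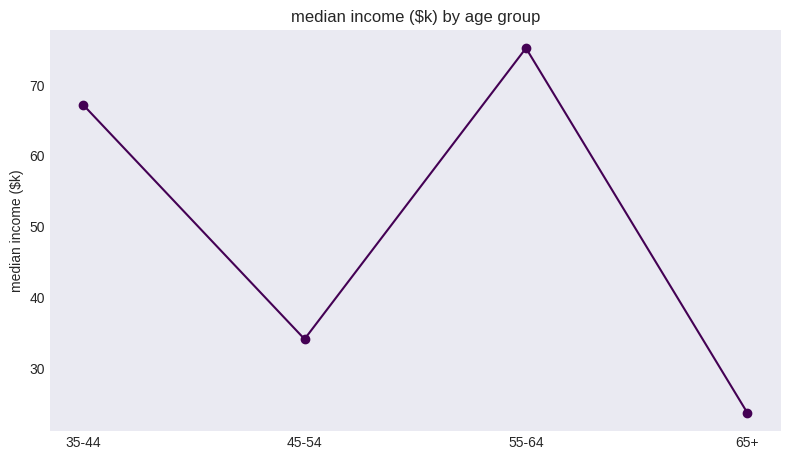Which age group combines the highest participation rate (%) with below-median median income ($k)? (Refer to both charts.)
Chart 2 median median income ($k) ≈ 50; below-median age groups: 45-54, 65+. Among those, 45-54 has the highest participation rate (%) (≈ 60).

45-54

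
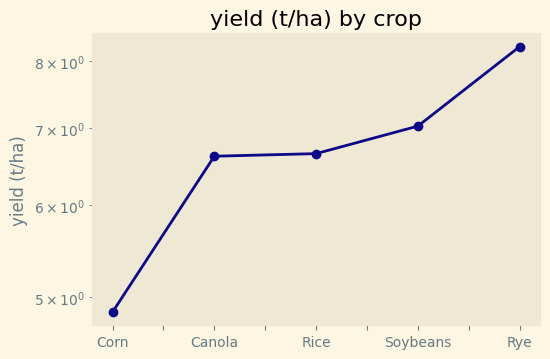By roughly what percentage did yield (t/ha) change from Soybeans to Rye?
≈ +14.3%

Soybeans ≈ 7.0, Rye ≈ 8.0; (8.0 − 7.0) / 7.0 ≈ +14.3%.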